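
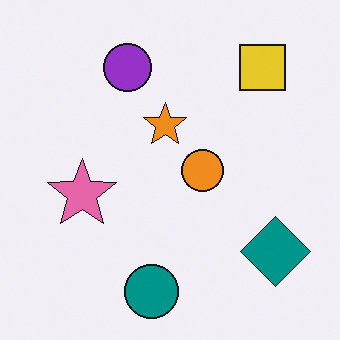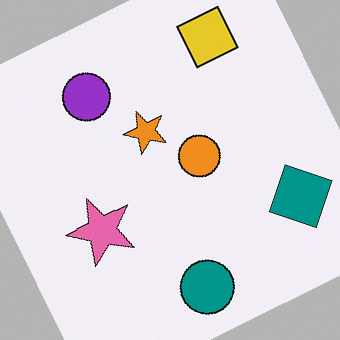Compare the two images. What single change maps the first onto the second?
The second image is the first rotated counter-clockwise by a moderate amount.

Every shape is tilted by the same angle and the image corners show triangular fill wedges — a whole-image rotation by a non-right angle.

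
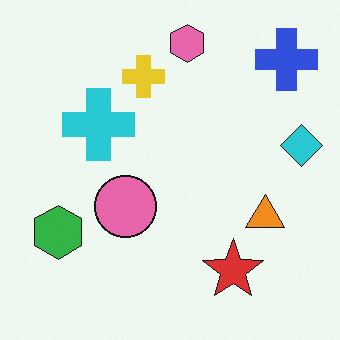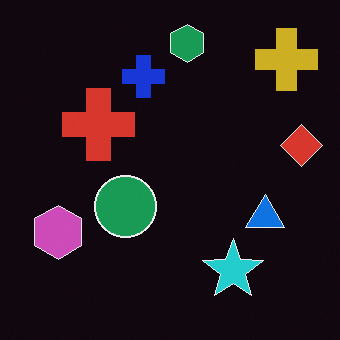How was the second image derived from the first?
It was color-inverted (negative).

The light background has become dark and every shape's color is its complement — a photographic negative.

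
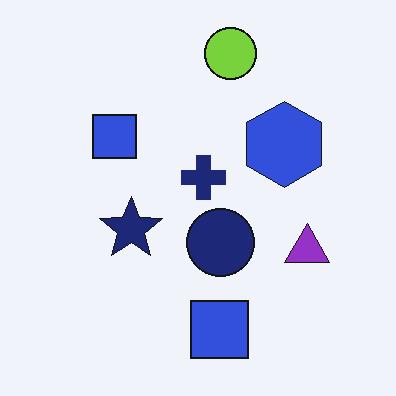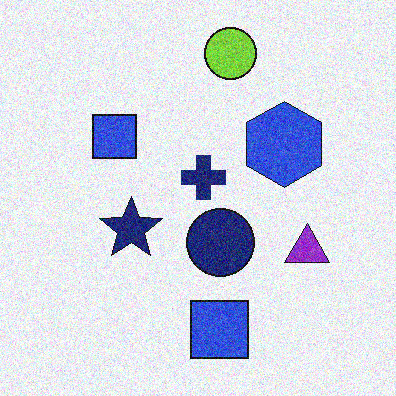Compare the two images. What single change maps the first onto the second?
This is the original image degraded with moderate additive noise.

Random speckle covers the whole image, including the flat background.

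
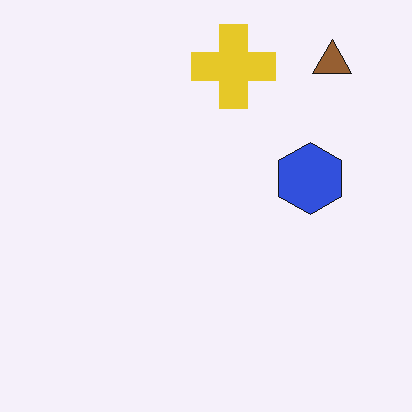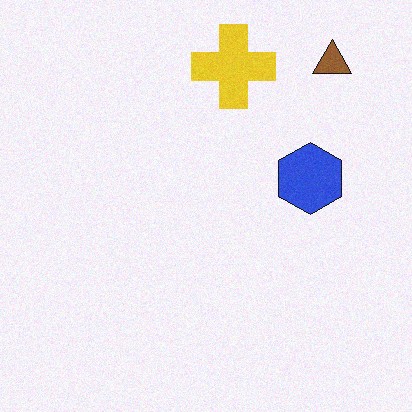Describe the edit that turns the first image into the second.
This is the original image degraded with a light layer of grain.

Random speckle covers the whole image, including the flat background.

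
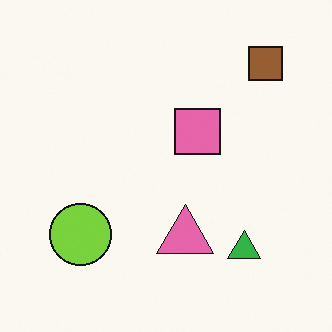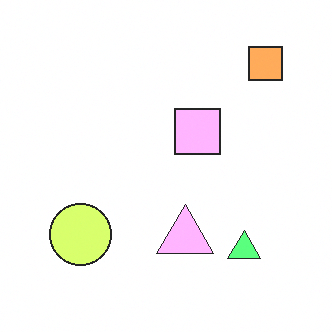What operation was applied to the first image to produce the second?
The image was substantially brightened.

Every pixel — background and shapes alike — is uniformly brightened.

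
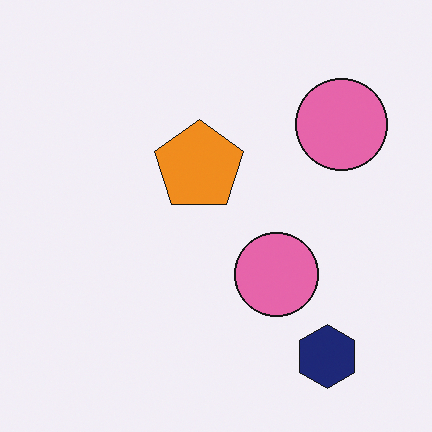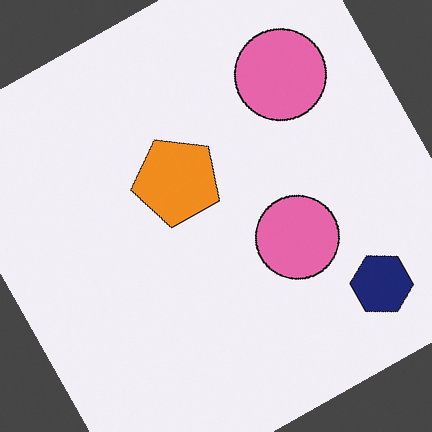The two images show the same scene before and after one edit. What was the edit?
The transformation is: rotated counter-clockwise by a clearly visible amount.

Every shape is tilted by the same angle and the image corners show triangular fill wedges — a whole-image rotation by a non-right angle.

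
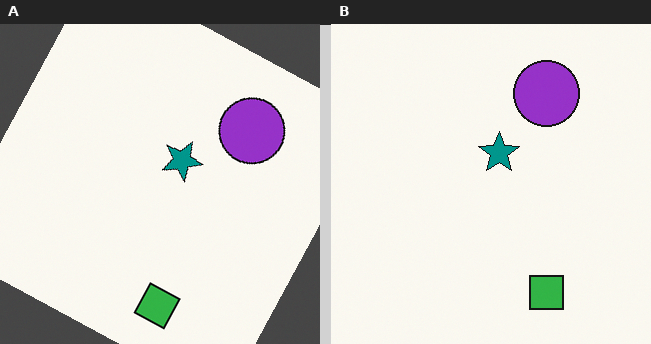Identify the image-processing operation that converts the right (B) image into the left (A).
Rotated clockwise by a moderate amount.

Every shape is tilted by the same angle and the image corners show triangular fill wedges — a whole-image rotation by a non-right angle.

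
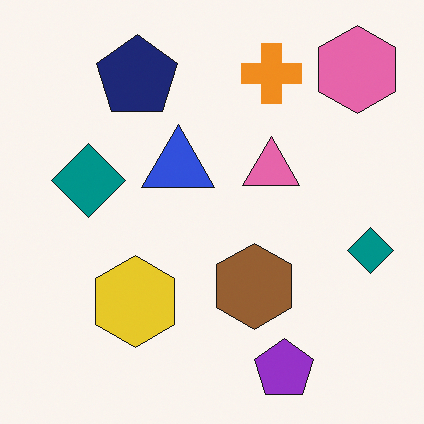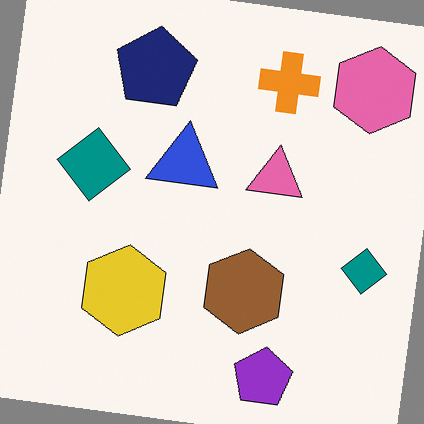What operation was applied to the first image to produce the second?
The image was rotated clockwise by a slight angle.

Every shape is tilted by the same angle and the image corners show triangular fill wedges — a whole-image rotation by a non-right angle.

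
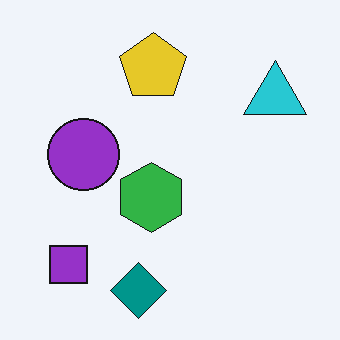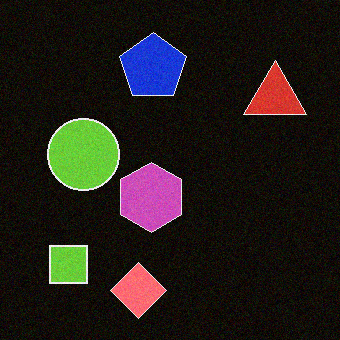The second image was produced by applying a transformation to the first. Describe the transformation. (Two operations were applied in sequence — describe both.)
The image was color-inverted (negative), then degraded with a light layer of grain.

The light background has become dark and every shape's color is its complement — a photographic negative. Random speckle covers the whole image, including the flat background.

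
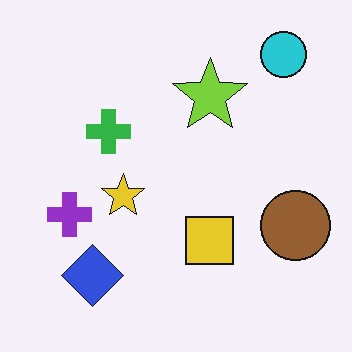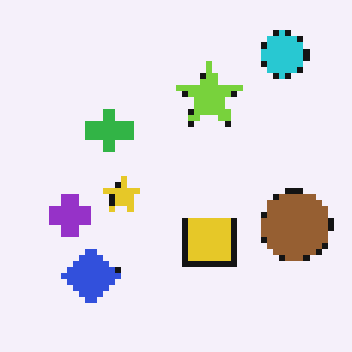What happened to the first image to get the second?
Moderately pixelated.

Shapes are reduced to large square blocks; fine edges and outlines are lost — a downscale-then-upscale (mosaic) effect.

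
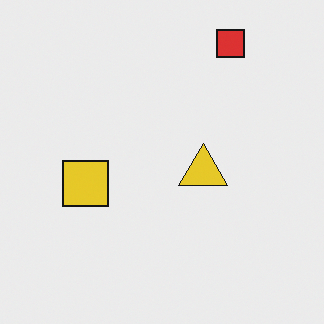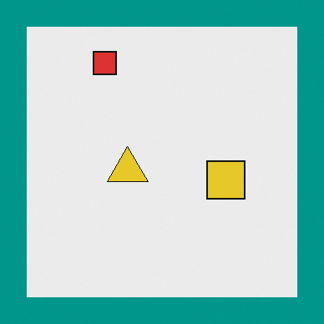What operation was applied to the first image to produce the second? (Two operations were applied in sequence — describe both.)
This is the original image flipped horizontally (left ↔ right), then framed with a teal border.

The yellow square is in the left of the first image and the right of the second — shapes on opposite sides of the vertical midline have swapped in a mirror flip. A solid teal frame runs around the edge of the second image, with the content slightly shrunk inside it.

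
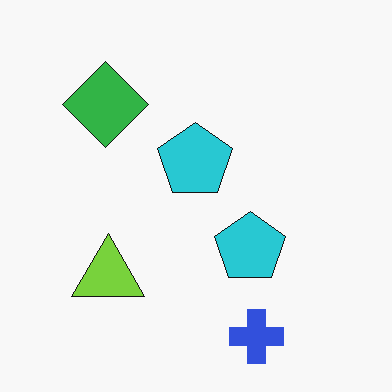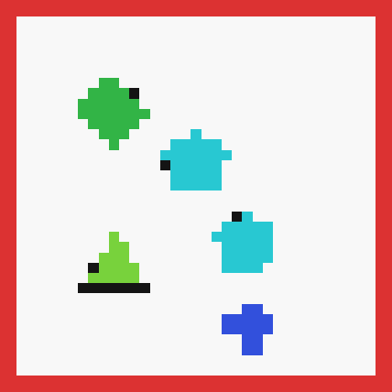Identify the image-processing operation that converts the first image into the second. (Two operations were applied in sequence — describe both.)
It was coarsely pixelated, then framed with a red border.

Shapes are reduced to large square blocks; fine edges and outlines are lost — a downscale-then-upscale (mosaic) effect. A solid red frame runs around the edge of the second image, with the content slightly shrunk inside it.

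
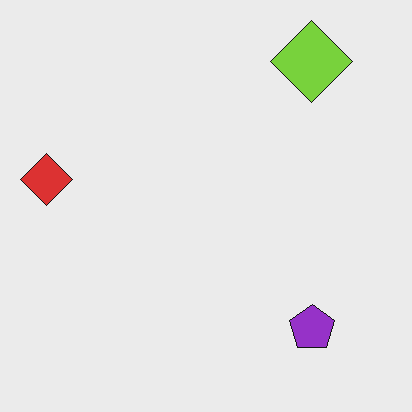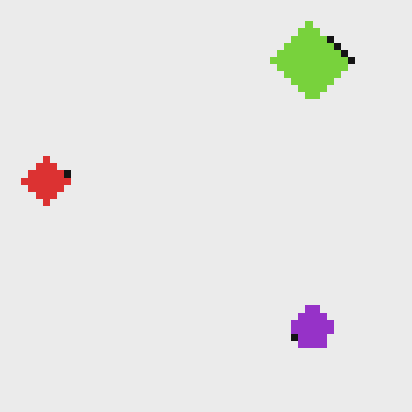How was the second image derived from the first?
The transformation is: moderately pixelated.

Shapes are reduced to large square blocks; fine edges and outlines are lost — a downscale-then-upscale (mosaic) effect.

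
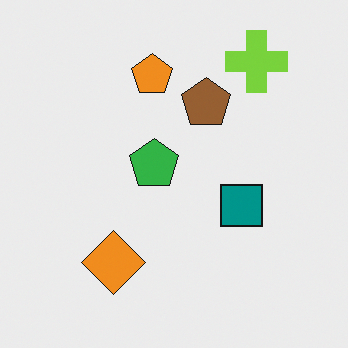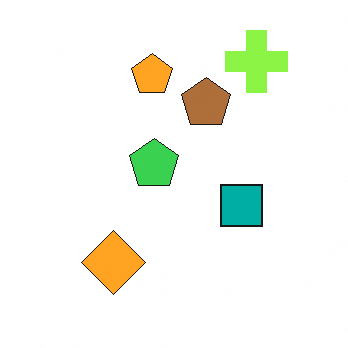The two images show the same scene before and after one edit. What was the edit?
Brightened a little.

Every pixel — background and shapes alike — is uniformly brightened.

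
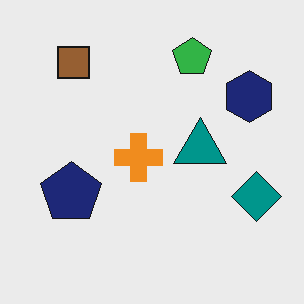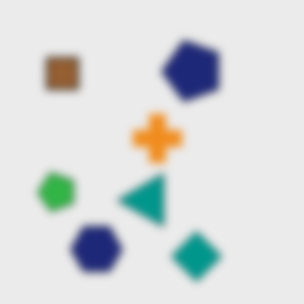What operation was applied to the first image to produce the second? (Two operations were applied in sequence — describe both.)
The transformation is: moderately blurred, then transposed (reflected across the top-left ↔ bottom-right diagonal).

Shape edges and outlines are uniformly softened across the whole image. Shapes have swapped their row and column positions — what was in the top-right is now in the bottom-left — a diagonal reflection.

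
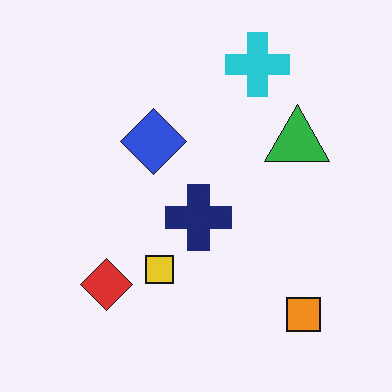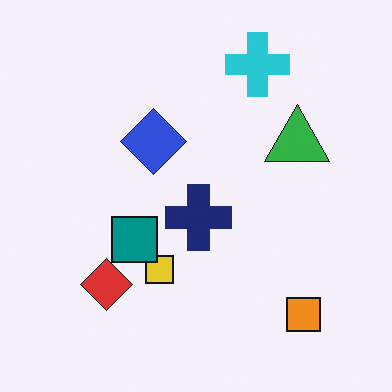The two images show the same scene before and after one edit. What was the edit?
Overlaid with an additional teal square.

A teal square appears in the second image that is absent from the first.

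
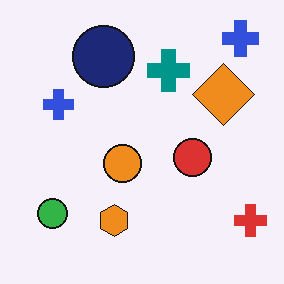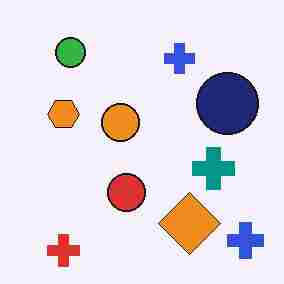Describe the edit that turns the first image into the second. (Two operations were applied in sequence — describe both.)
It was rotated 90° clockwise, then degraded with heavy JPEG compression.

The red cross sits in the bottom-right of the first image and the bottom-left of the second — consistent with a whole-image 90° clockwise rotation. Blocky 8×8 compression artifacts appear around shape edges and the flat background shows ringing — characteristic JPEG degradation.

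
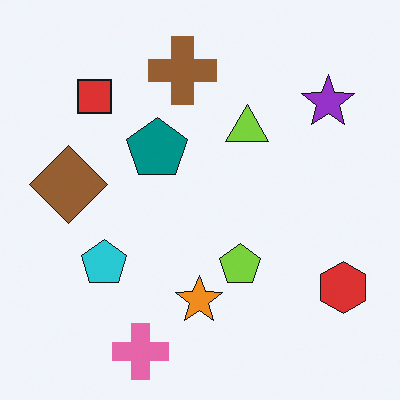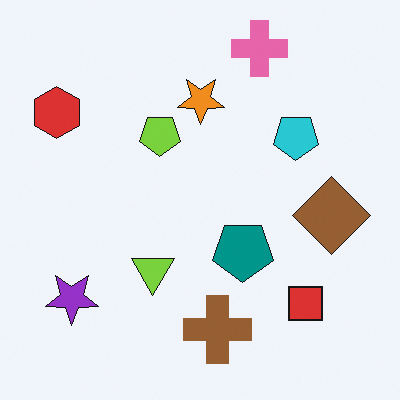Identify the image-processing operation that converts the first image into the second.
The transformation is: rotated 180°.

The red hexagon sits in the bottom-right of the first image and the top-left of the second — consistent with a whole-image 180° rotation.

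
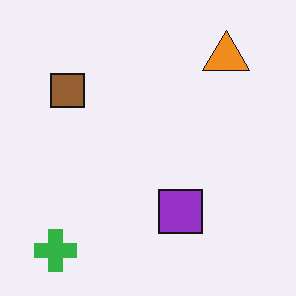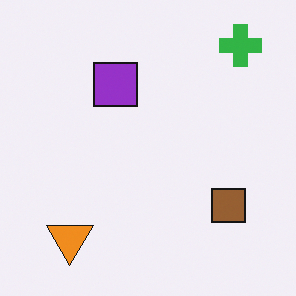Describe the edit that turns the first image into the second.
The transformation is: rotated 180°.

The green cross sits in the bottom-left of the first image and the top-right of the second — consistent with a whole-image 180° rotation.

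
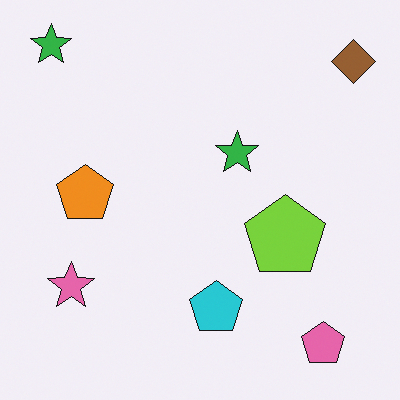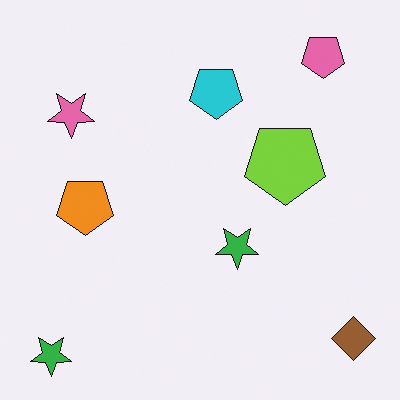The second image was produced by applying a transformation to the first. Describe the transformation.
Flipped vertically (top ↔ bottom).

The pink pentagon is in the bottom-right of the first image and the top-right of the second — shapes on opposite sides of the horizontal midline have swapped in a mirror flip.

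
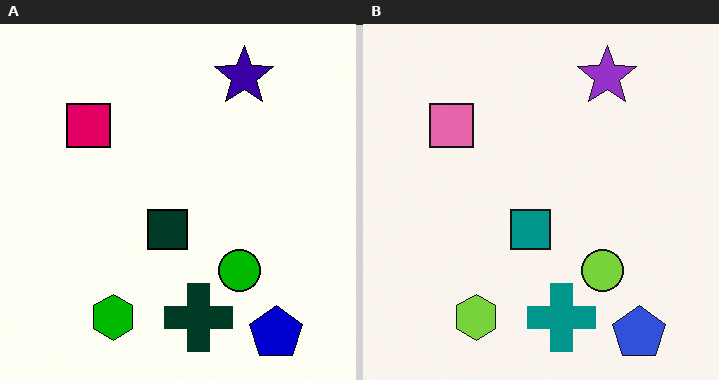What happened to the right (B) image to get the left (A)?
This is the original image boosted in contrast.

Tones are pushed away from mid-grey across the whole image — a global contrast change.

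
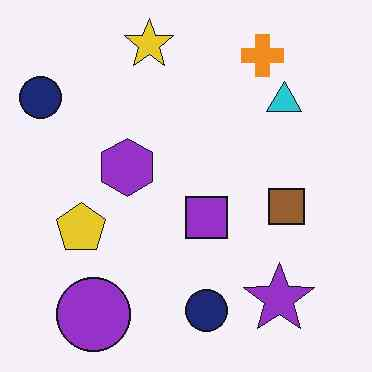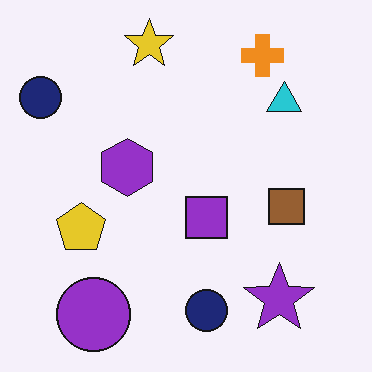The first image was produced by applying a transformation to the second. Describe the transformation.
The image was given moderate JPEG compression.

Blocky 8×8 compression artifacts appear around shape edges and the flat background shows ringing — characteristic JPEG degradation.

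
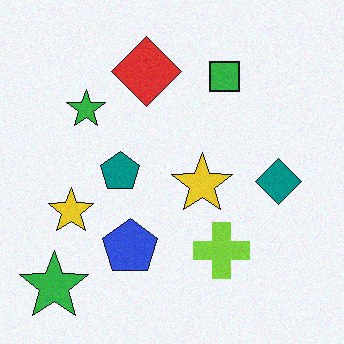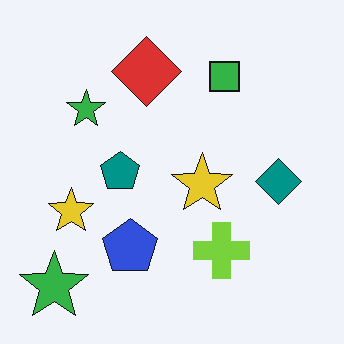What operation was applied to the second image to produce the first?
This is the original image degraded with subtle gaussian noise.

Random speckle covers the whole image, including the flat background.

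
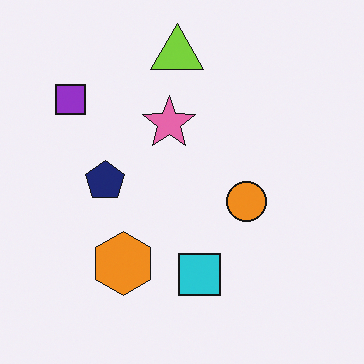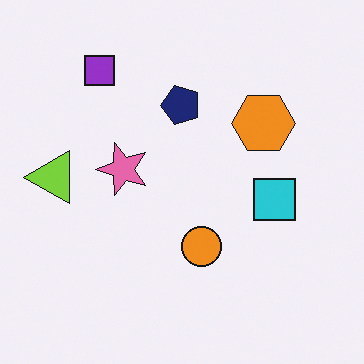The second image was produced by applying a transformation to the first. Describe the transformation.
The second image is the first transposed (reflected across the top-left ↔ bottom-right diagonal).

Shapes have swapped their row and column positions — what was in the top-right is now in the bottom-left — a diagonal reflection.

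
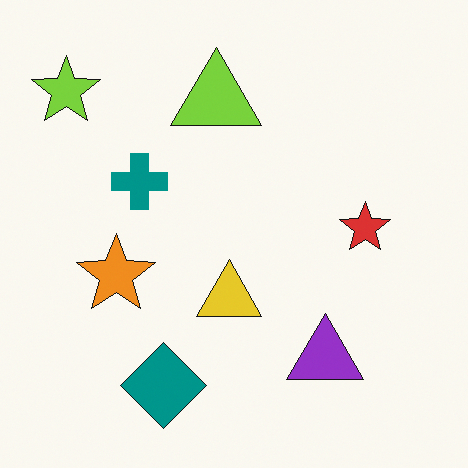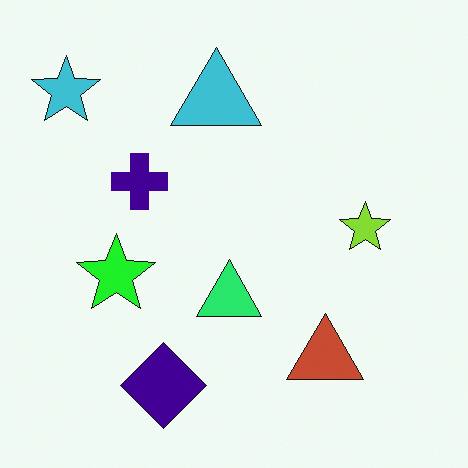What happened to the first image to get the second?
The transformation is: hue-shifted by a moderate amount.

Every shape's color has rotated by the same amount around the hue wheel — a uniform hue shift.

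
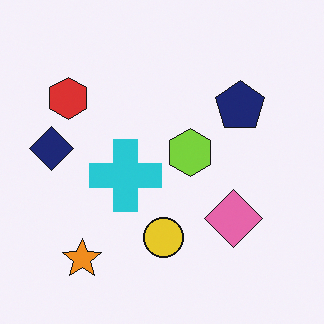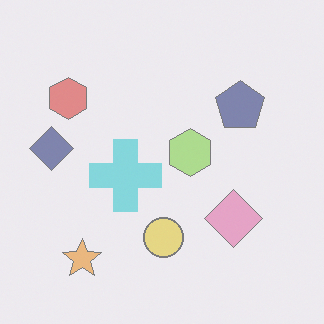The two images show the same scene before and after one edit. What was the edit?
Given much lower contrast.

Tones are pushed toward mid-grey across the whole image — a global contrast change.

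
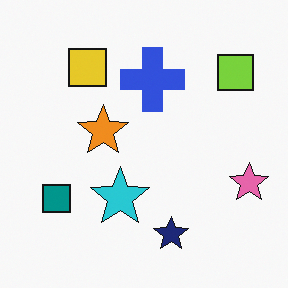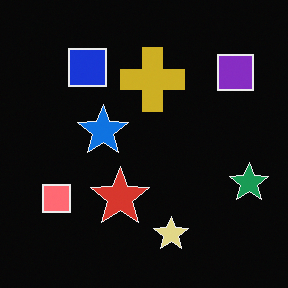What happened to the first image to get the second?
This is the original image color-inverted (negative).

The light background has become dark and every shape's color is its complement — a photographic negative.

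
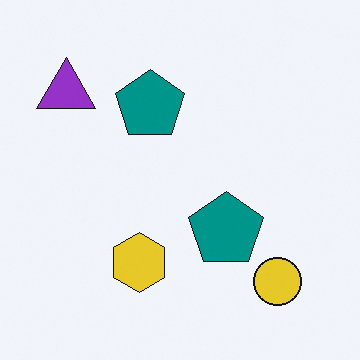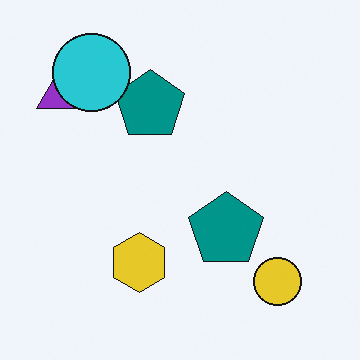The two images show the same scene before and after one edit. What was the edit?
The second image is the first overlaid with an additional cyan circle.

A cyan circle appears in the second image that is absent from the first.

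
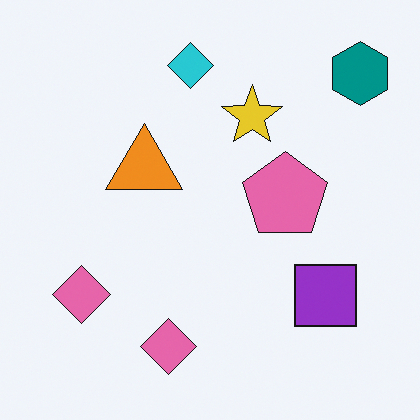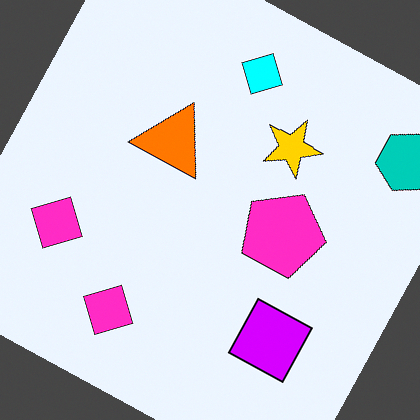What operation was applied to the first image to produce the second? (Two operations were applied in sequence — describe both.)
The image was rotated clockwise by a moderate amount, then made much more vivid (saturation change).

Every shape is tilted by the same angle and the image corners show triangular fill wedges — a whole-image rotation by a non-right angle. All colors are more vivid — a global saturation change.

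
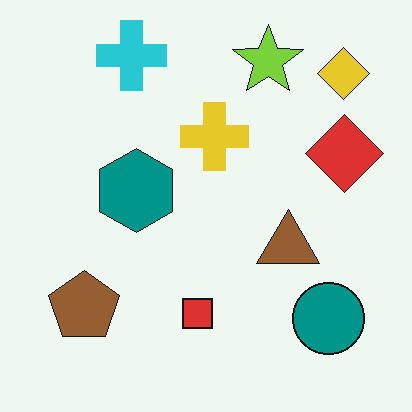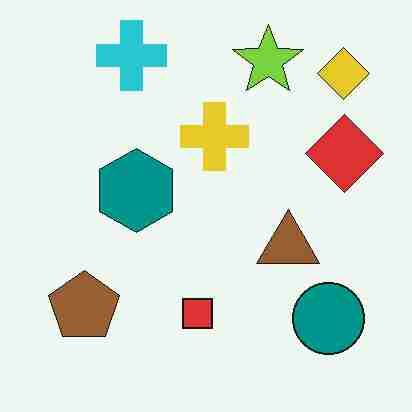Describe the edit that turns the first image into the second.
The image was degraded with heavy JPEG compression.

Blocky 8×8 compression artifacts appear around shape edges and the flat background shows ringing — characteristic JPEG degradation.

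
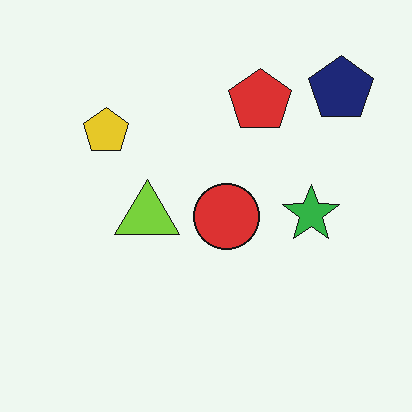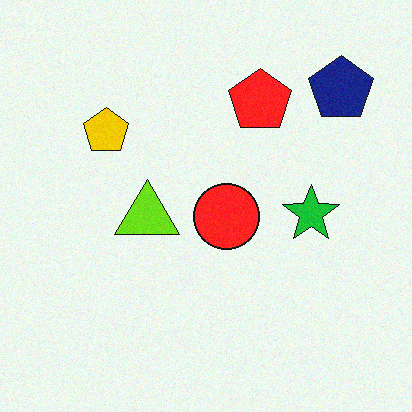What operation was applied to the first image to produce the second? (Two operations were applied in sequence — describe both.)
The second image is the first slightly oversaturated, then degraded with subtle gaussian noise.

All colors are more vivid — a global saturation change. Random speckle covers the whole image, including the flat background.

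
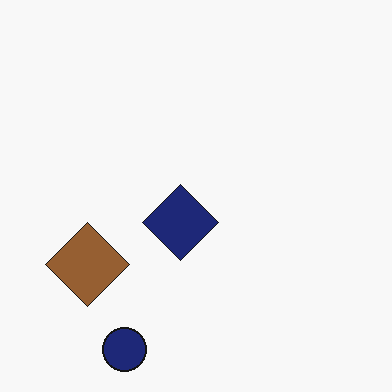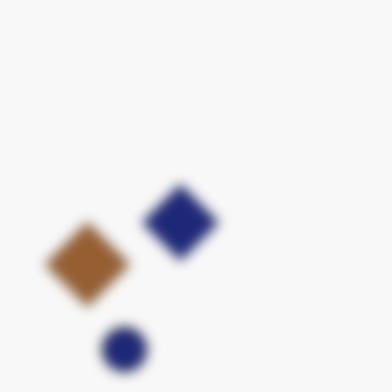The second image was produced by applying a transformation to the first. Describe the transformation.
Strongly gaussian-blurred.

Shape edges and outlines are uniformly softened across the whole image.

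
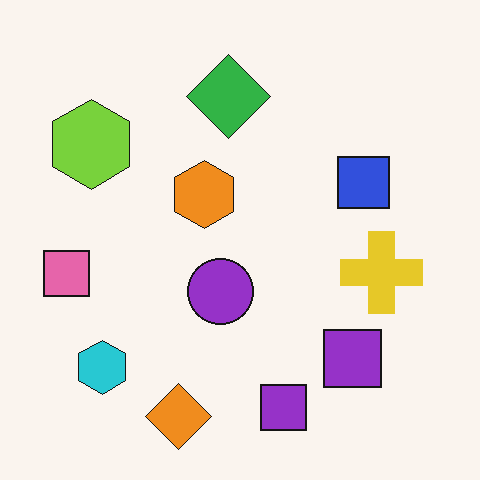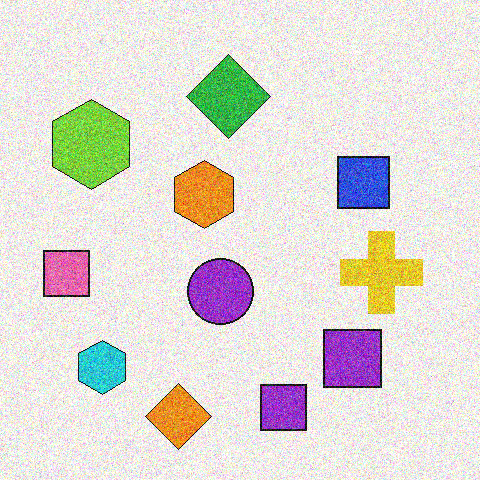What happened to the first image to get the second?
The image was degraded with a thick layer of grain.

Random speckle covers the whole image, including the flat background.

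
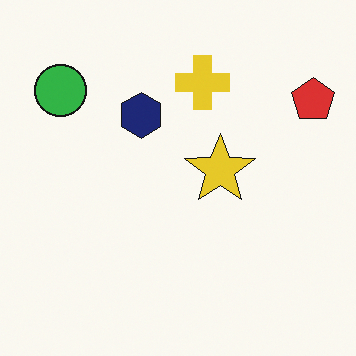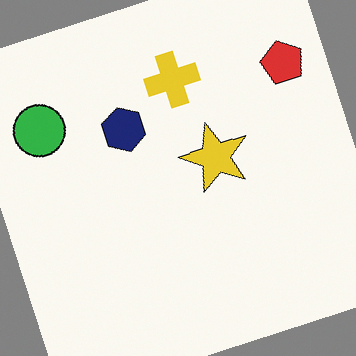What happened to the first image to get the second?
The second image is the first rotated counter-clockwise by a moderate amount.

Every shape is tilted by the same angle and the image corners show triangular fill wedges — a whole-image rotation by a non-right angle.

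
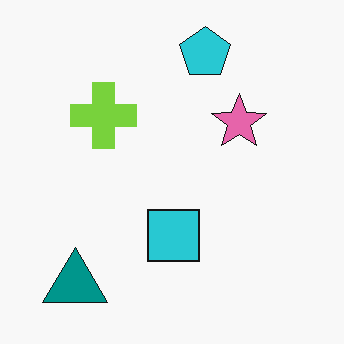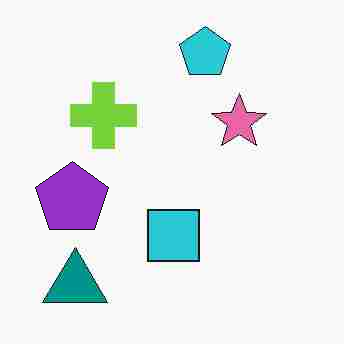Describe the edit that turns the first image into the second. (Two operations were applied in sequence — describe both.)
The second image is the first degraded with heavy JPEG compression, then overlaid with an additional purple pentagon.

Blocky 8×8 compression artifacts appear around shape edges and the flat background shows ringing — characteristic JPEG degradation. A purple pentagon appears in the second image that is absent from the first.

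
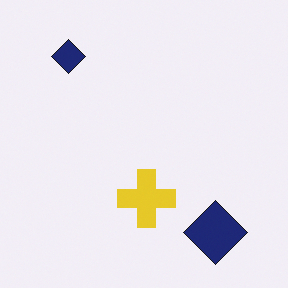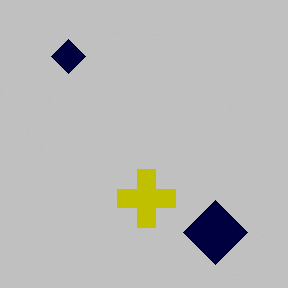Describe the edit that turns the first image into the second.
It was aggressively posterized.

Each flat color has snapped to a coarser quantized level — most visibly, the near-white background has dropped to a flat grey.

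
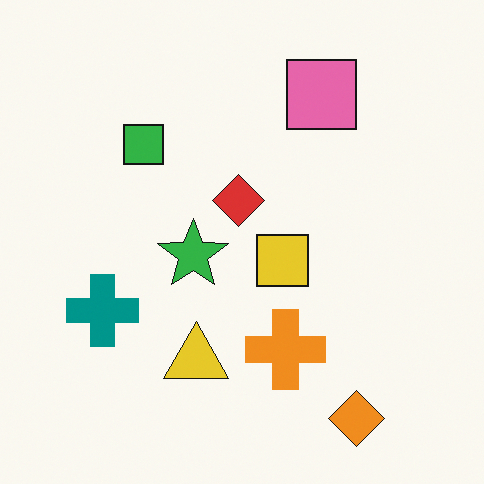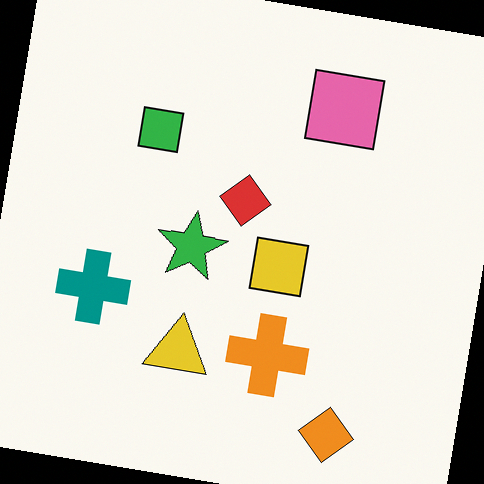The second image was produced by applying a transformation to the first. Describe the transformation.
This is the original image rotated clockwise by a few degrees.

Every shape is tilted by the same angle and the image corners show triangular fill wedges — a whole-image rotation by a non-right angle.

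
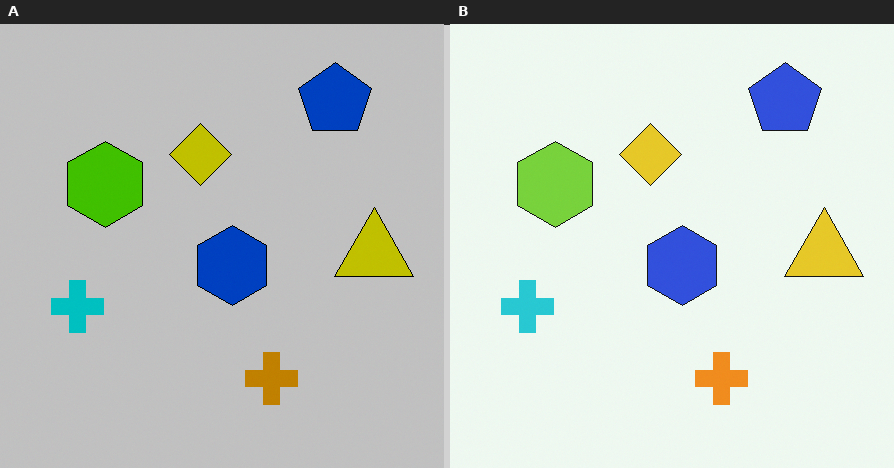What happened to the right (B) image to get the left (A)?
This is the original image aggressively posterized.

Each flat color has snapped to a coarser quantized level — most visibly, the near-white background has dropped to a flat grey.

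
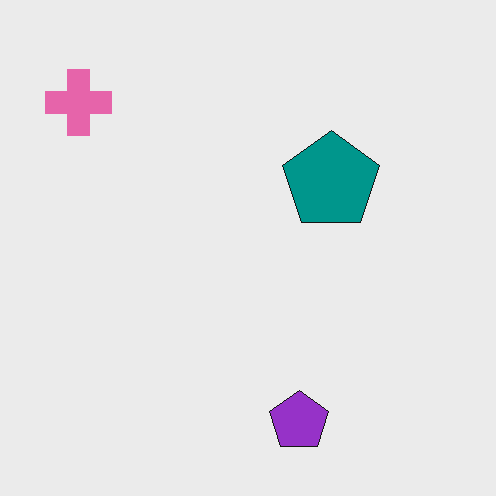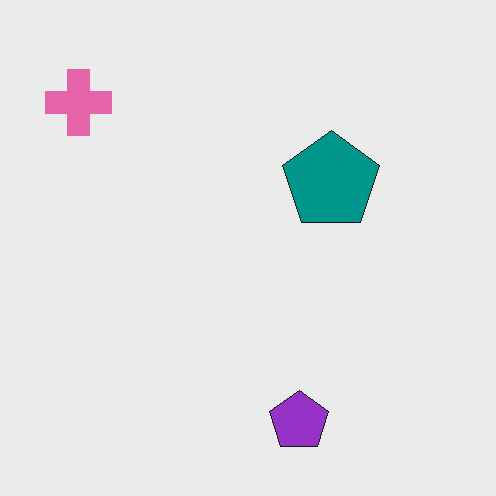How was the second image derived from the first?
This is the original image given moderate JPEG compression.

Blocky 8×8 compression artifacts appear around shape edges and the flat background shows ringing — characteristic JPEG degradation.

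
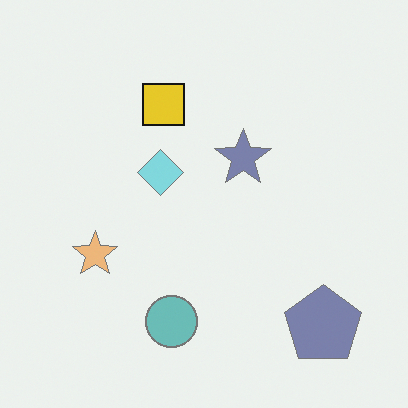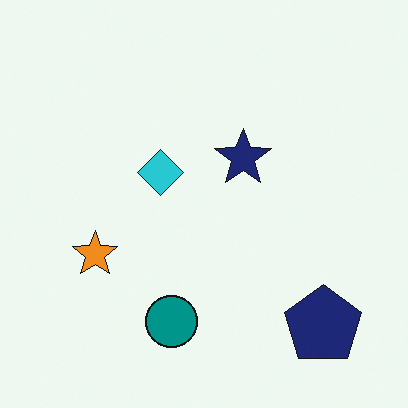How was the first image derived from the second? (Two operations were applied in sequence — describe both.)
The image was given much lower contrast, then overlaid with an additional yellow square.

Tones are pushed toward mid-grey across the whole image — a global contrast change. A yellow square appears in the first image that is absent from the second.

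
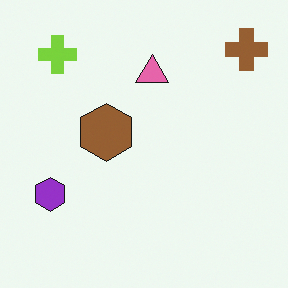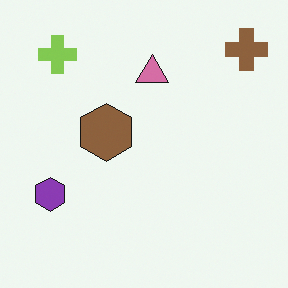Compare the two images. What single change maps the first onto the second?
The transformation is: slightly desaturated.

All colors are more muted and greyish — a global saturation change.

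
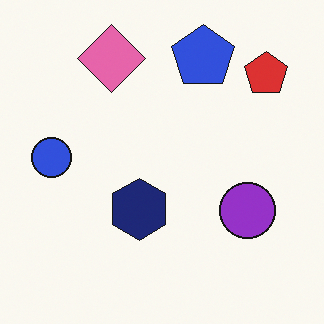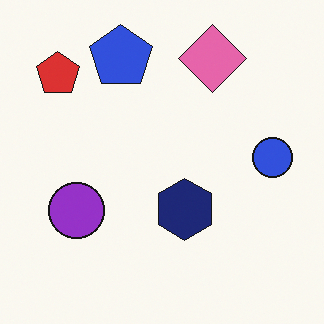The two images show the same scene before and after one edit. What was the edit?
The image was flipped horizontally (left ↔ right).

The blue circle is in the left of the first image and the right of the second — shapes on opposite sides of the vertical midline have swapped in a mirror flip.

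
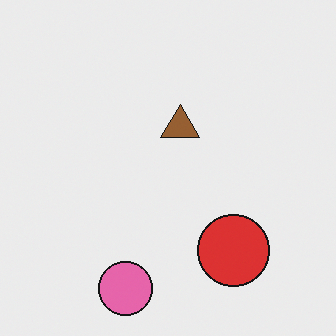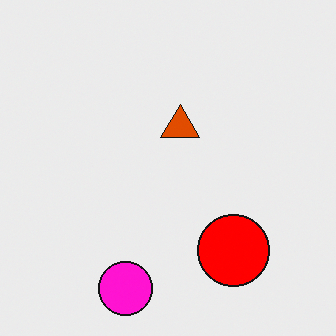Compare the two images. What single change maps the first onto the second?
The transformation is: made much more vivid (saturation change).

All colors are more vivid — a global saturation change.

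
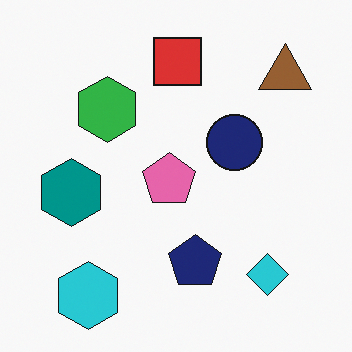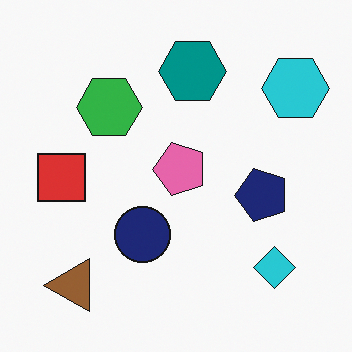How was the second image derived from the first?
The transformation is: transposed (reflected across the top-left ↔ bottom-right diagonal).

Shapes have swapped their row and column positions — what was in the top-right is now in the bottom-left — a diagonal reflection.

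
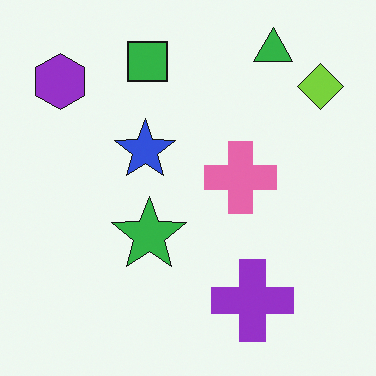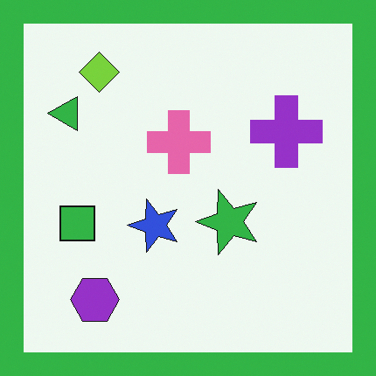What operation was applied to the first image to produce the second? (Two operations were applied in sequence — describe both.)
This is the original image rotated 90° counter-clockwise, then framed with a green border.

The purple hexagon sits in the top-left of the first image and the bottom-left of the second — consistent with a whole-image 90° counter-clockwise rotation. A solid green frame runs around the edge of the second image, with the content slightly shrunk inside it.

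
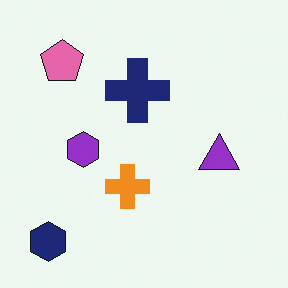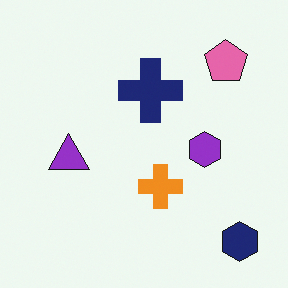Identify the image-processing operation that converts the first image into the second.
This is the original image flipped horizontally (left ↔ right).

The navy hexagon is in the bottom-left of the first image and the bottom-right of the second — shapes on opposite sides of the vertical midline have swapped in a mirror flip.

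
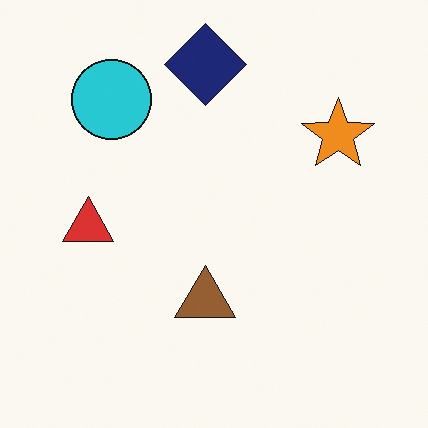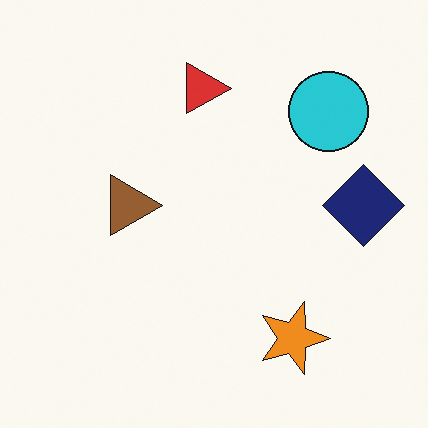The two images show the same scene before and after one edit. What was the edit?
This is the original image rotated 90° clockwise.

The cyan circle sits in the top-left of the first image and the top-right of the second — consistent with a whole-image 90° clockwise rotation.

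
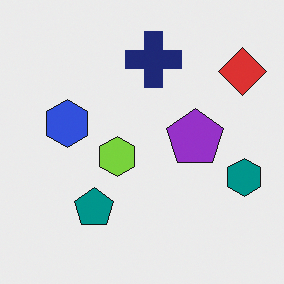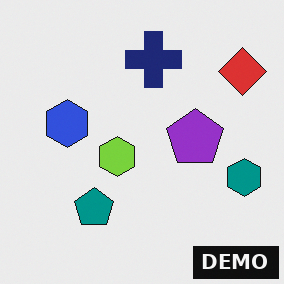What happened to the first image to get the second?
Watermarked with the text "DEMO" in the lower-right corner.

A dark label reading "DEMO" appears in the lower-right corner.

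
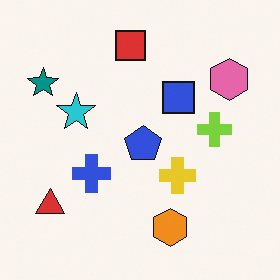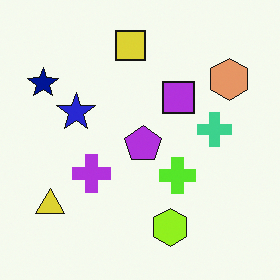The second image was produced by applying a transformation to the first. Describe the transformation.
It was hue-shifted slightly.

Every shape's color has rotated by the same amount around the hue wheel — a uniform hue shift.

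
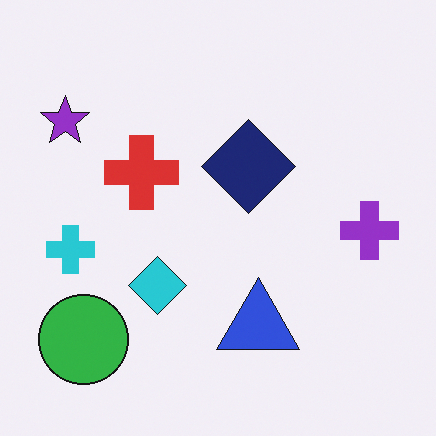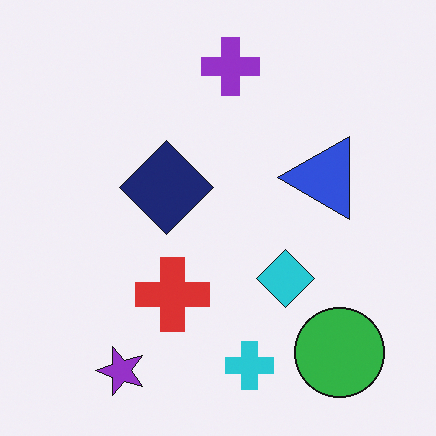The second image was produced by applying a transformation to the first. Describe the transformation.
Rotated 90° counter-clockwise.

The green circle sits in the bottom-left of the first image and the bottom-right of the second — consistent with a whole-image 90° counter-clockwise rotation.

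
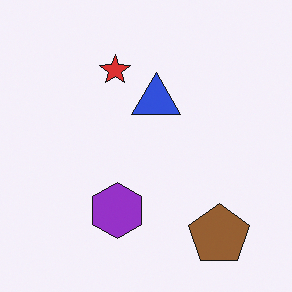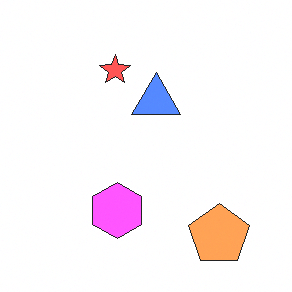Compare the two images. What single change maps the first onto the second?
The transformation is: substantially brightened.

Every pixel — background and shapes alike — is uniformly brightened.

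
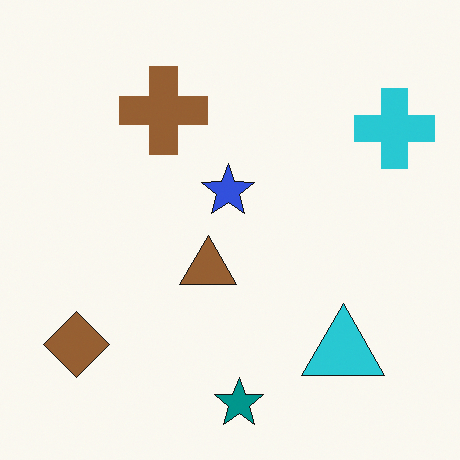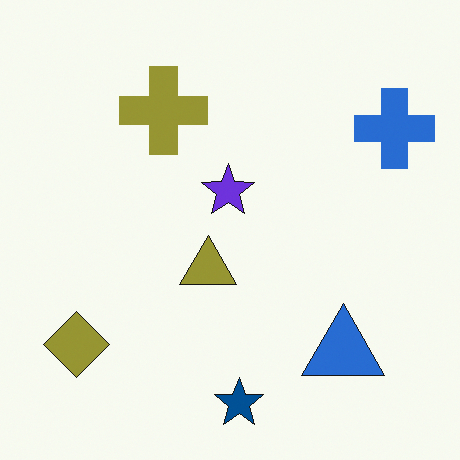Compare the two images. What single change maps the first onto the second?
It was hue-shifted slightly.

Every shape's color has rotated by the same amount around the hue wheel — a uniform hue shift.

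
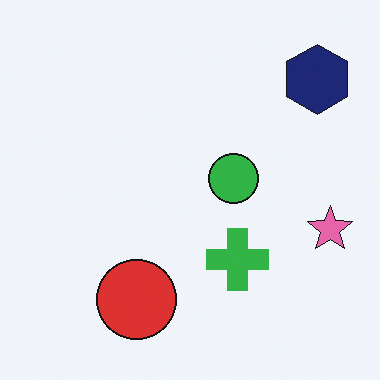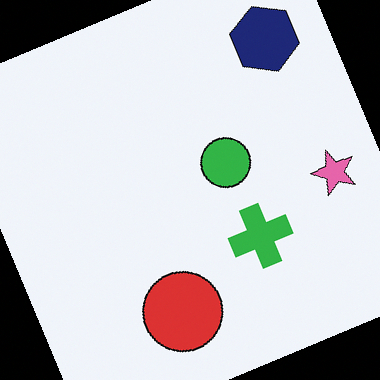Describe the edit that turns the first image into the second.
It was rotated counter-clockwise by a moderate amount.

Every shape is tilted by the same angle and the image corners show triangular fill wedges — a whole-image rotation by a non-right angle.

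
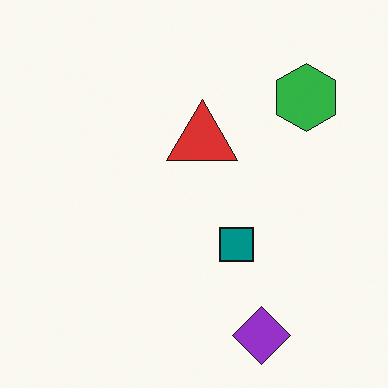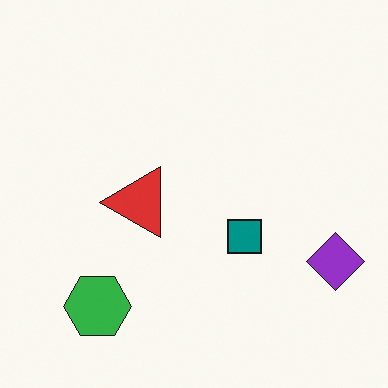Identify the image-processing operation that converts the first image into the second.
The second image is the first transposed (reflected across the top-left ↔ bottom-right diagonal).

Shapes have swapped their row and column positions — what was in the top-right is now in the bottom-left — a diagonal reflection.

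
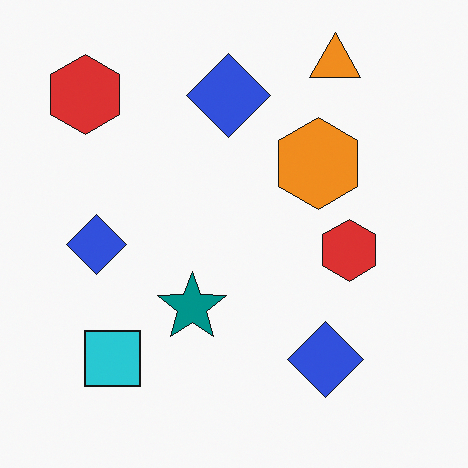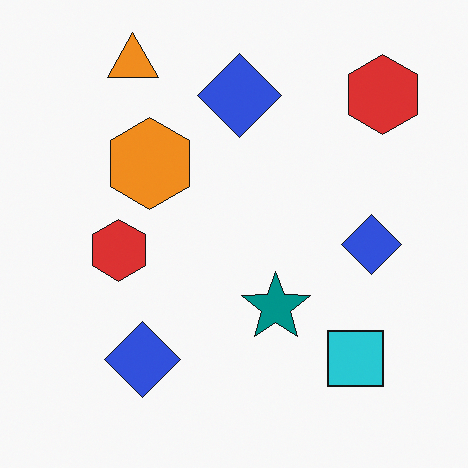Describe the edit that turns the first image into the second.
The transformation is: flipped horizontally (left ↔ right).

The cyan square is in the bottom-left of the first image and the bottom-right of the second — shapes on opposite sides of the vertical midline have swapped in a mirror flip.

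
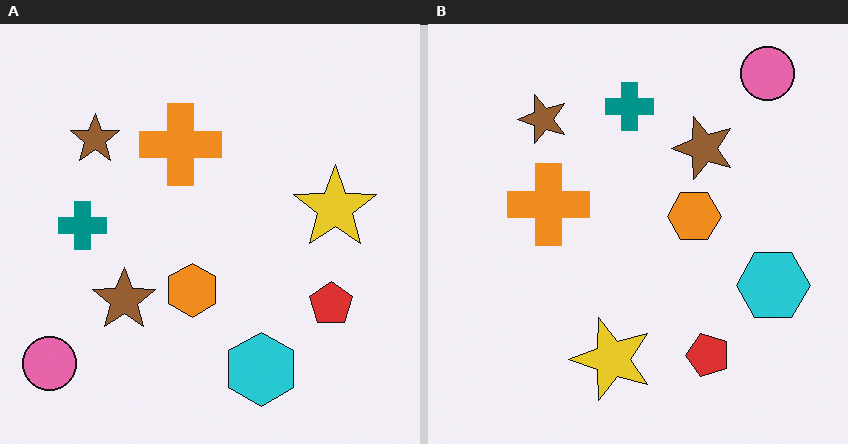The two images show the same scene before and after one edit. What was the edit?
Transposed (reflected across the top-left ↔ bottom-right diagonal).

Shapes have swapped their row and column positions — what was in the top-right is now in the bottom-left — a diagonal reflection.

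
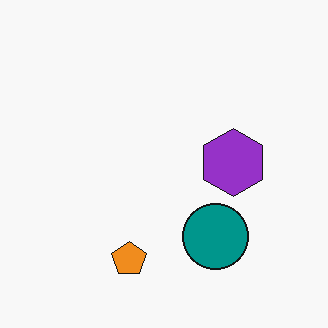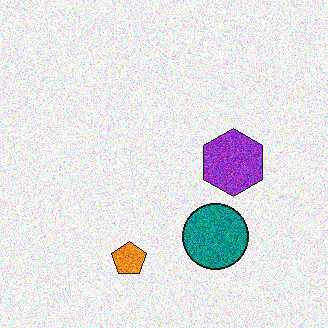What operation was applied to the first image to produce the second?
The image was degraded with heavy additive noise.

Random speckle covers the whole image, including the flat background.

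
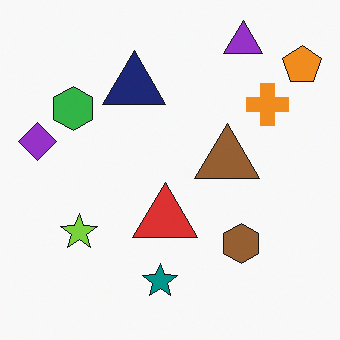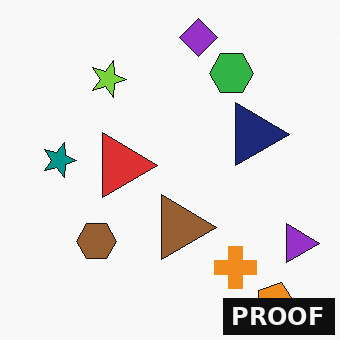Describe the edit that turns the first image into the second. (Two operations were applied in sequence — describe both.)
The image was rotated 90° clockwise, then watermarked with the text "PROOF" in the lower-right corner.

The orange pentagon sits in the top-right of the first image and the bottom-right of the second — consistent with a whole-image 90° clockwise rotation. A dark label reading "PROOF" appears in the lower-right corner.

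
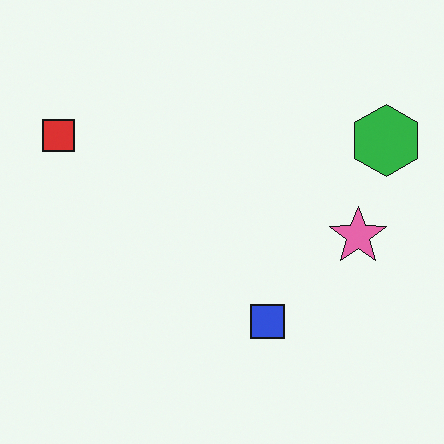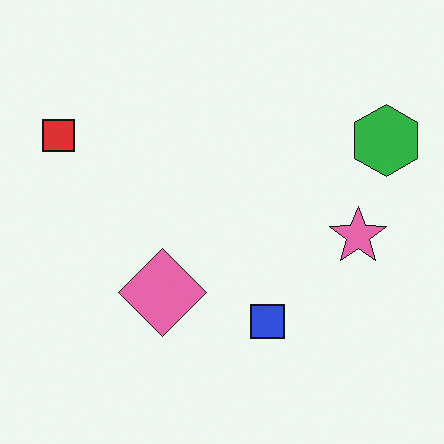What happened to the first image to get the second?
The second image is the first overlaid with an additional pink diamond.

A pink diamond appears in the second image that is absent from the first.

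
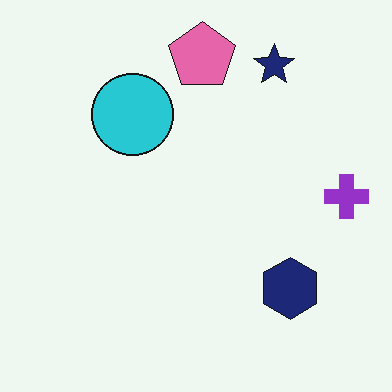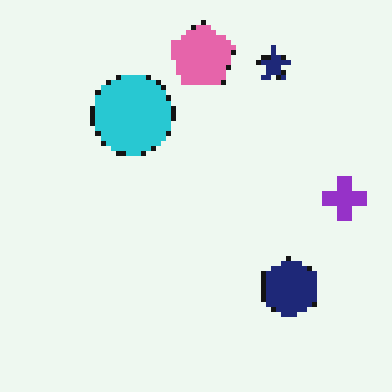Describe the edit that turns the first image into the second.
The image was mildly pixelated.

Shapes are reduced to large square blocks; fine edges and outlines are lost — a downscale-then-upscale (mosaic) effect.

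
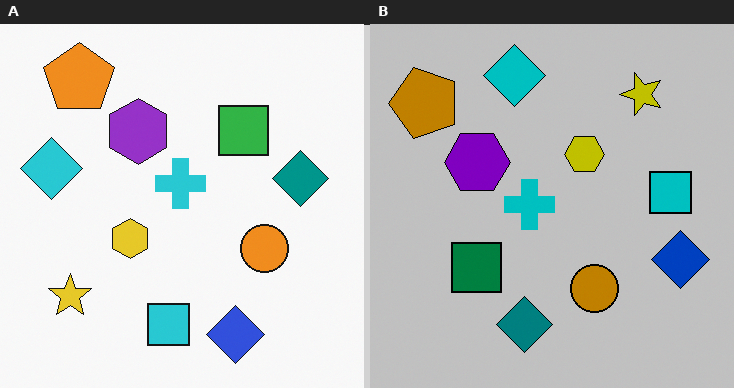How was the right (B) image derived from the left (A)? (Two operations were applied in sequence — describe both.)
Transposed (reflected across the top-left ↔ bottom-right diagonal), then heavily posterized to just a handful of flat colors.

Shapes have swapped their row and column positions — what was in the top-right is now in the bottom-left — a diagonal reflection. Each flat color has snapped to a coarser quantized level — most visibly, the near-white background has dropped to a flat grey.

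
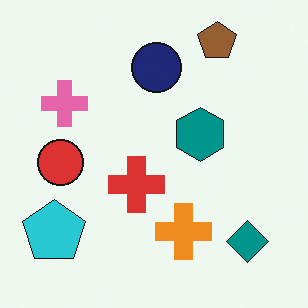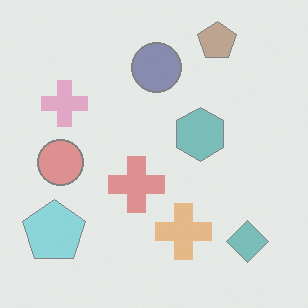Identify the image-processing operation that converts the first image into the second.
This is the original image given much lower contrast.

Tones are pushed toward mid-grey across the whole image — a global contrast change.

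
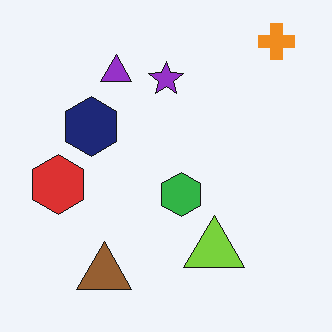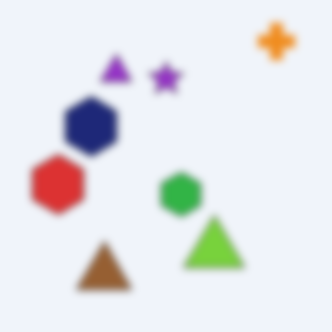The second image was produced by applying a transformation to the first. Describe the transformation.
This is the original image moderately blurred.

Shape edges and outlines are uniformly softened across the whole image.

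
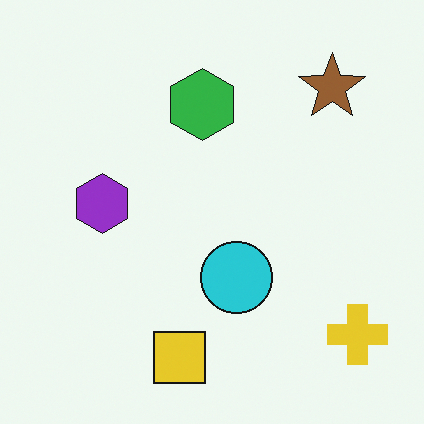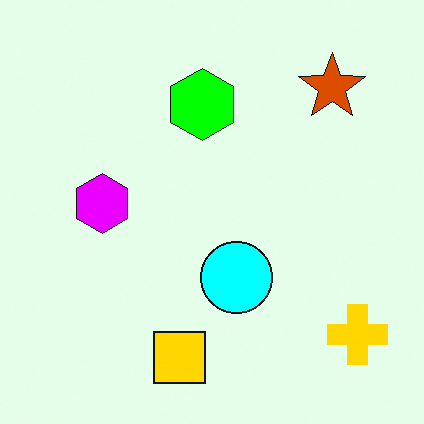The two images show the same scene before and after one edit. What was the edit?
It was made much more vivid (saturation change).

All colors are more vivid — a global saturation change.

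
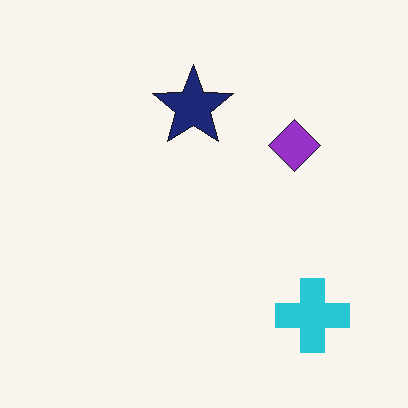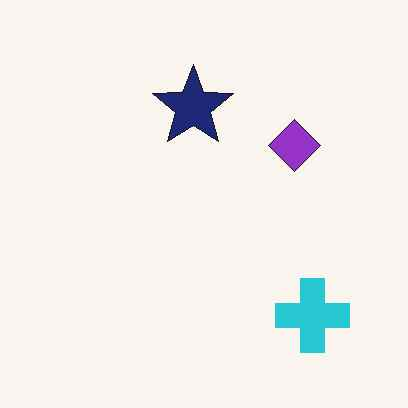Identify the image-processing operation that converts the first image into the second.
This is the original image JPEG-compressed with visible artifacts.

Blocky 8×8 compression artifacts appear around shape edges and the flat background shows ringing — characteristic JPEG degradation.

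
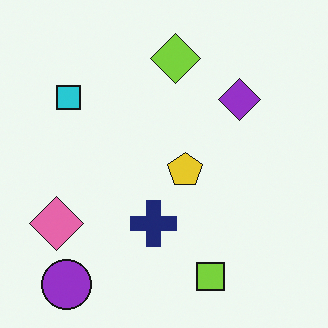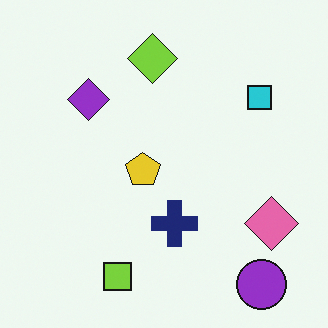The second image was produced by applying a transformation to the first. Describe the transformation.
The second image is the first flipped horizontally (left ↔ right).

The pink diamond is in the bottom-left of the first image and the bottom-right of the second — shapes on opposite sides of the vertical midline have swapped in a mirror flip.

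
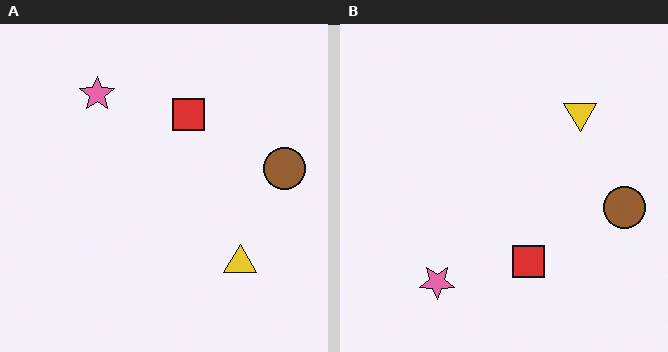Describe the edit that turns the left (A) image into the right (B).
The image was flipped vertically (top ↔ bottom).

The pink star is in the top-left of the left (A) image and the bottom-left of the right (B) — shapes on opposite sides of the horizontal midline have swapped in a mirror flip.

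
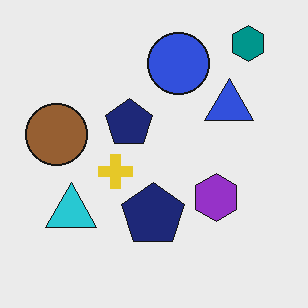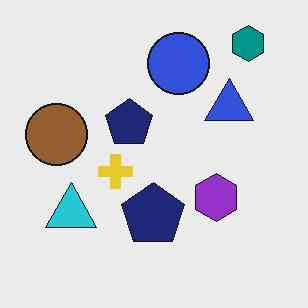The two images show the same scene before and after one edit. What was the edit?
The transformation is: given moderate JPEG compression.

Blocky 8×8 compression artifacts appear around shape edges and the flat background shows ringing — characteristic JPEG degradation.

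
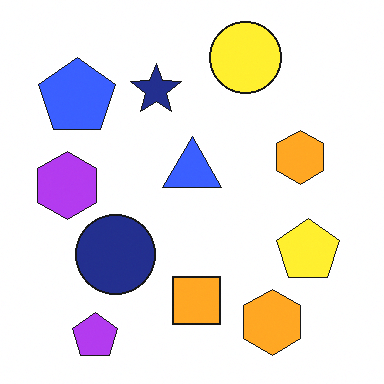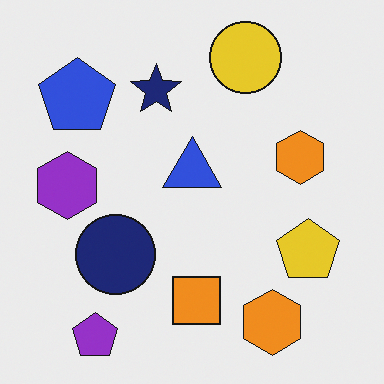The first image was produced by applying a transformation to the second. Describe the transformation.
The first image is the second brightened a little.

Every pixel — background and shapes alike — is uniformly brightened.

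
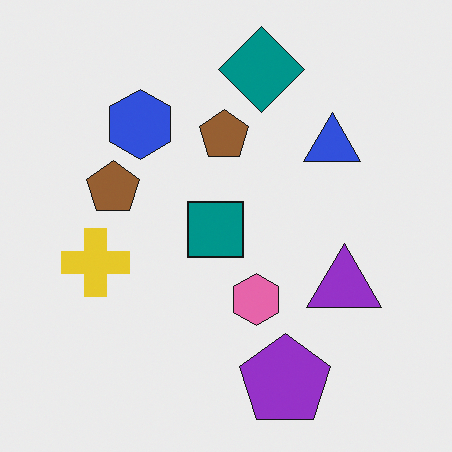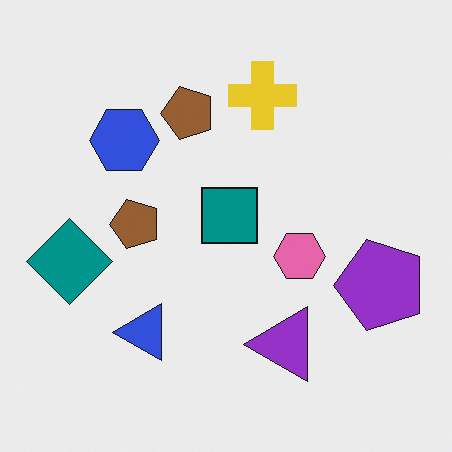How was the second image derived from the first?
The transformation is: transposed (reflected across the top-left ↔ bottom-right diagonal).

Shapes have swapped their row and column positions — what was in the top-right is now in the bottom-left — a diagonal reflection.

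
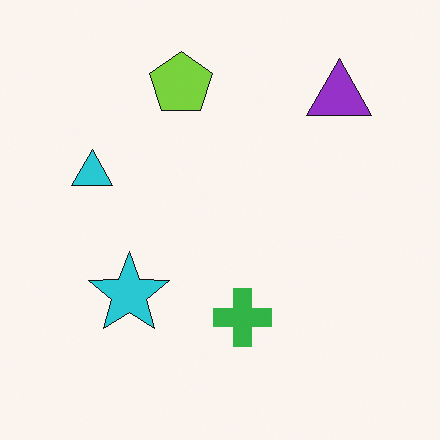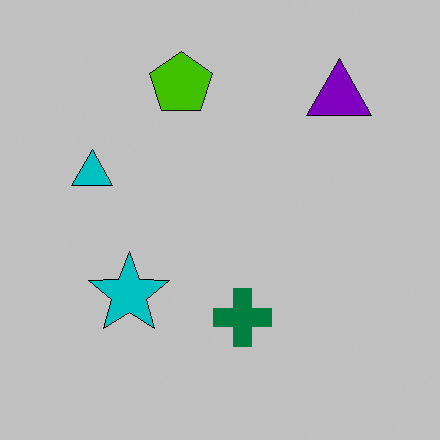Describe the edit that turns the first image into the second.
The transformation is: aggressively posterized.

Each flat color has snapped to a coarser quantized level — most visibly, the near-white background has dropped to a flat grey.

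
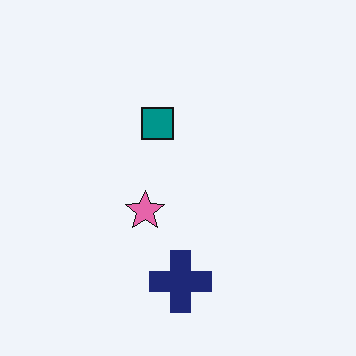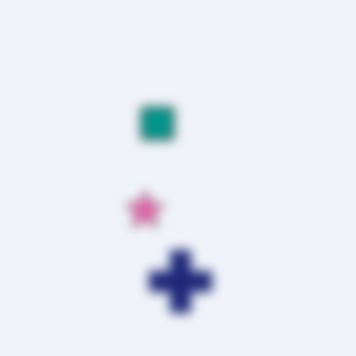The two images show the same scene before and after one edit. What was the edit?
The second image is the first heavily blurred.

Shape edges and outlines are uniformly softened across the whole image.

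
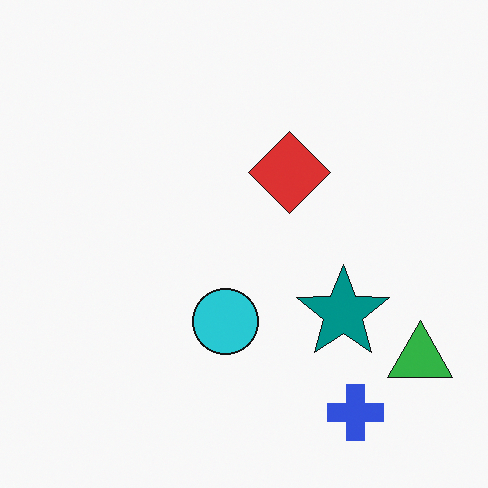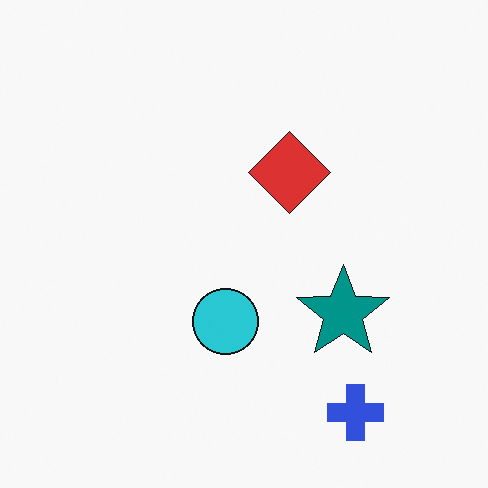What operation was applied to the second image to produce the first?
It was overlaid with an additional green triangle.

A green triangle appears in the first image that is absent from the second.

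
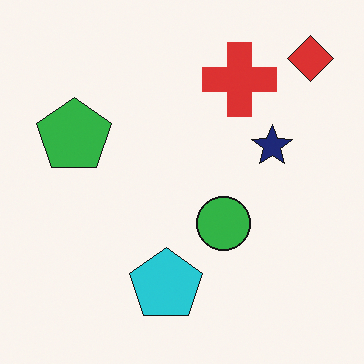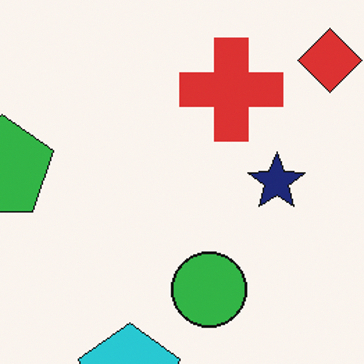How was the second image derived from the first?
The image was cropped slightly and scaled back up.

The visible shapes are larger and the field of view is narrower; shapes near the original edges may be partly or wholly outside the frame — a crop-and-rescale.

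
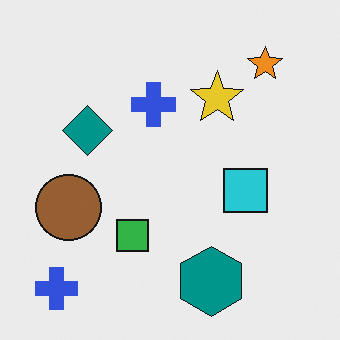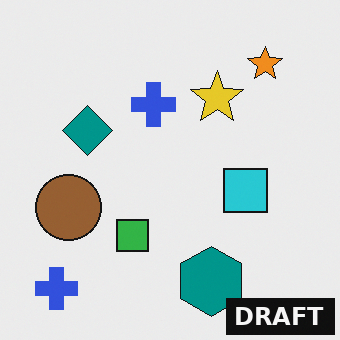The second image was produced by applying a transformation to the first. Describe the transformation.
It was watermarked with the text "DRAFT" in the lower-right corner.

A dark label reading "DRAFT" appears in the lower-right corner.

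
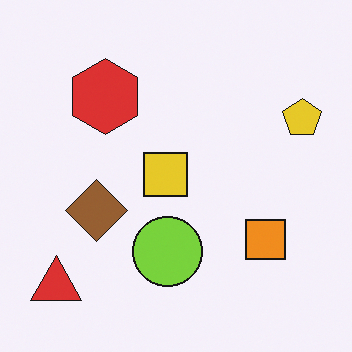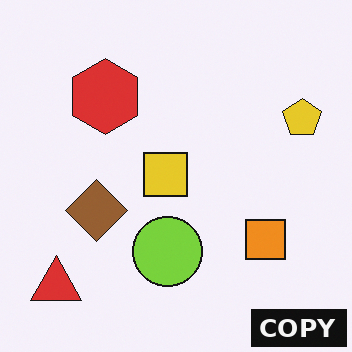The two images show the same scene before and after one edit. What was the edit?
The image was watermarked with the text "COPY" in the lower-right corner.

A dark label reading "COPY" appears in the lower-right corner.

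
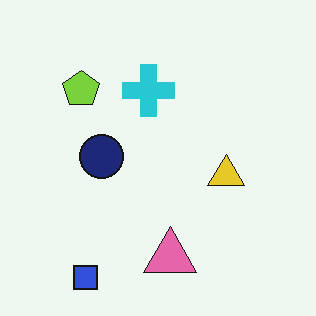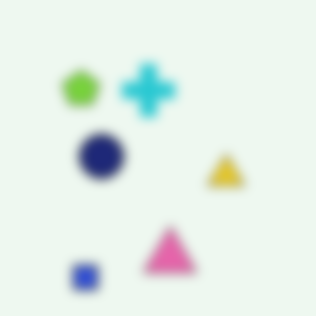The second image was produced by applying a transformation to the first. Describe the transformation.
This is the original image heavily blurred.

Shape edges and outlines are uniformly softened across the whole image.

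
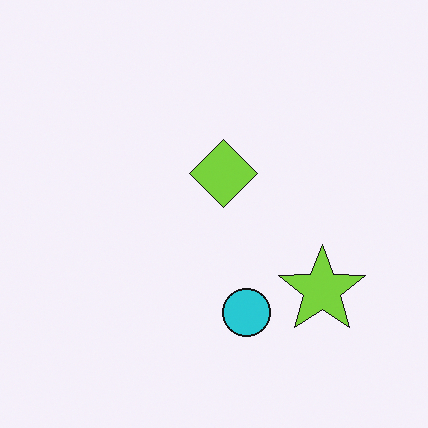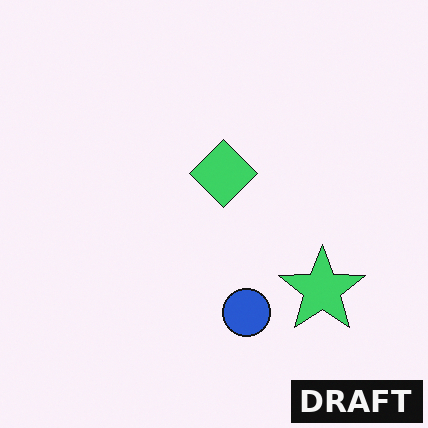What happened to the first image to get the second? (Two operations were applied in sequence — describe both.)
It was hue-shifted by a small amount, then watermarked with the text "DRAFT" in the lower-right corner.

Every shape's color has rotated by the same amount around the hue wheel — a uniform hue shift. A dark label reading "DRAFT" appears in the lower-right corner.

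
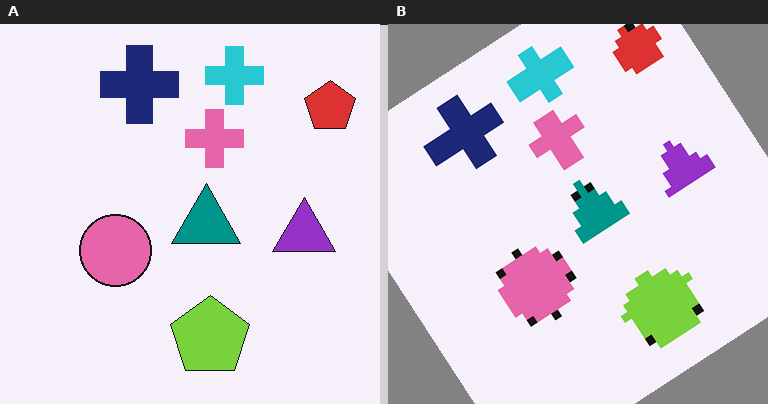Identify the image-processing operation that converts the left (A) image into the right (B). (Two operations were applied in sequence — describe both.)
This is the original image pixelated into visible square blocks, then rotated counter-clockwise by a large amount — several tens of degrees.

Shapes are reduced to large square blocks; fine edges and outlines are lost — a downscale-then-upscale (mosaic) effect. Every shape is tilted by the same angle and the image corners show triangular fill wedges — a whole-image rotation by a non-right angle.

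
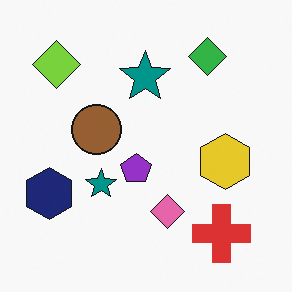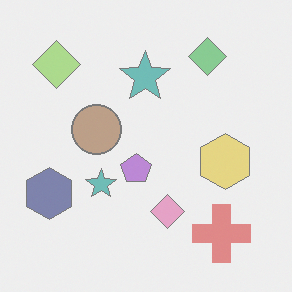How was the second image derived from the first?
The transformation is: washed out (contrast reduced).

Tones are pushed toward mid-grey across the whole image — a global contrast change.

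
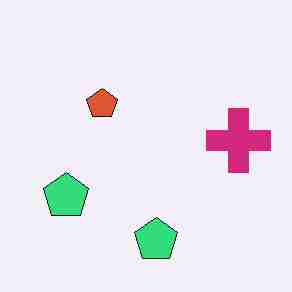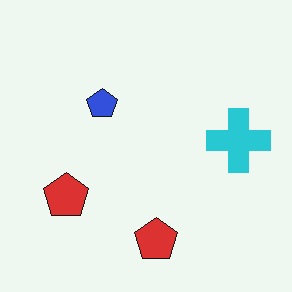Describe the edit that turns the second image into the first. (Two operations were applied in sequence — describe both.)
This is the original image hue-shifted through roughly a third of the color wheel, then degraded with heavy JPEG compression.

Every shape's color has rotated by the same amount around the hue wheel — a uniform hue shift. Blocky 8×8 compression artifacts appear around shape edges and the flat background shows ringing — characteristic JPEG degradation.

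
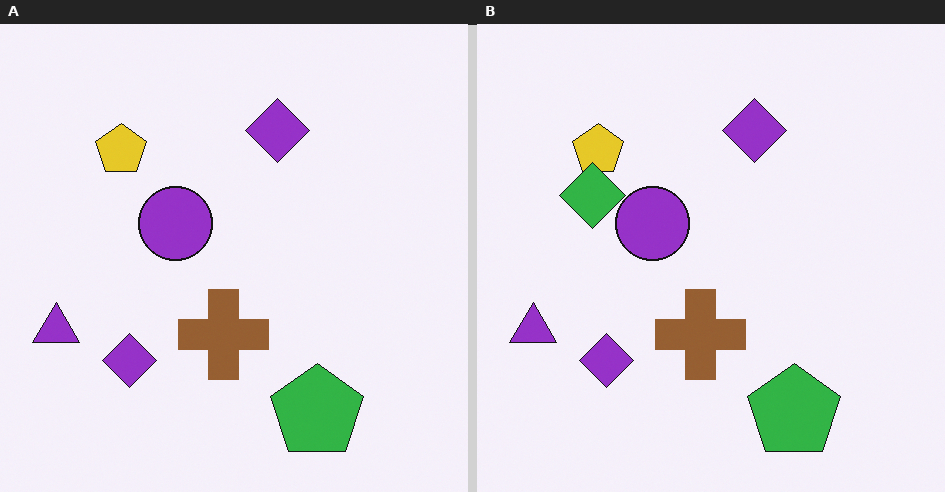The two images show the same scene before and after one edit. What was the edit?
The transformation is: overlaid with an additional green diamond.

A green diamond appears in the right (B) image that is absent from the left (A).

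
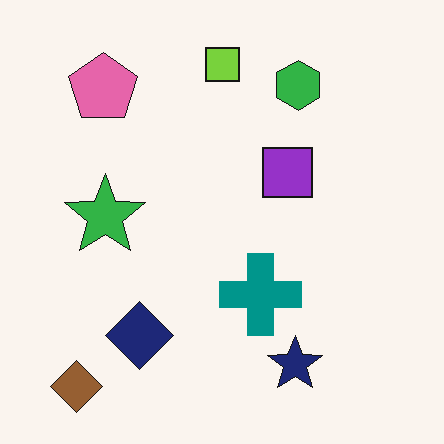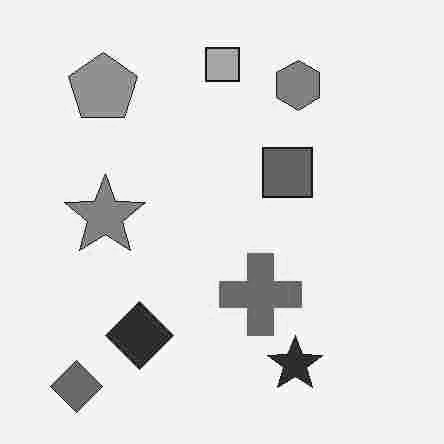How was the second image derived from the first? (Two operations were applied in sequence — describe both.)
This is the original image heavily JPEG-compressed with obvious blocking artifacts, then converted to grayscale.

Blocky 8×8 compression artifacts appear around shape edges and the flat background shows ringing — characteristic JPEG degradation. All color is removed — every shape is now a shade of grey.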